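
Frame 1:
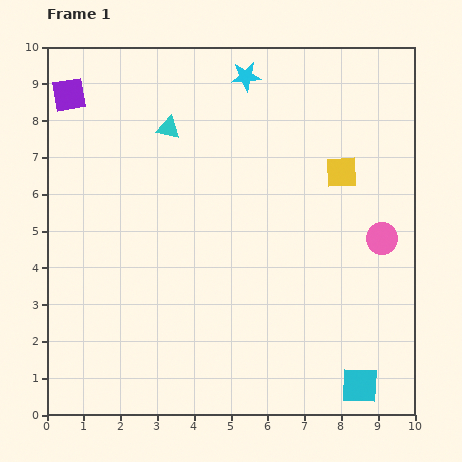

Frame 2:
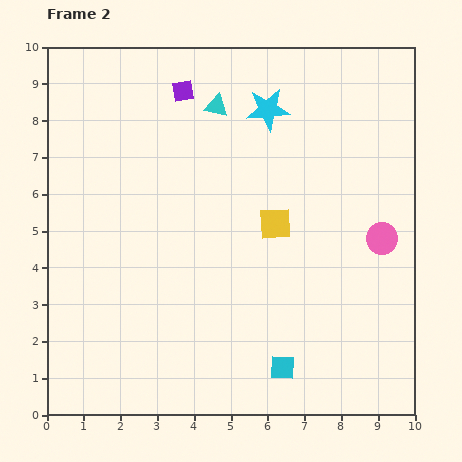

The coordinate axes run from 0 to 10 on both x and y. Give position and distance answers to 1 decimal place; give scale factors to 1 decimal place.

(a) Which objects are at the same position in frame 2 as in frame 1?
the pink circle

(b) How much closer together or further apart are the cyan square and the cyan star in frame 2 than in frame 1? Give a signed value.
-2.0

Distance in frame 1: 9.0. Distance in frame 2: 7.0.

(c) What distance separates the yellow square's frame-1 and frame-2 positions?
2.3

The yellow square moved from (8.0, 6.6) to (6.2, 5.2), a distance of √(1.8² + 1.4²) ≈ 2.3.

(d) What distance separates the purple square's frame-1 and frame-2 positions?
3.1

The purple square moved from (0.6, 8.7) to (3.7, 8.8), a distance of √(3.1² + 0.1²) ≈ 3.1.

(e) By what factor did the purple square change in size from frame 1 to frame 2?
0.6×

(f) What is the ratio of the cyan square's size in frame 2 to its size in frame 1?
0.7×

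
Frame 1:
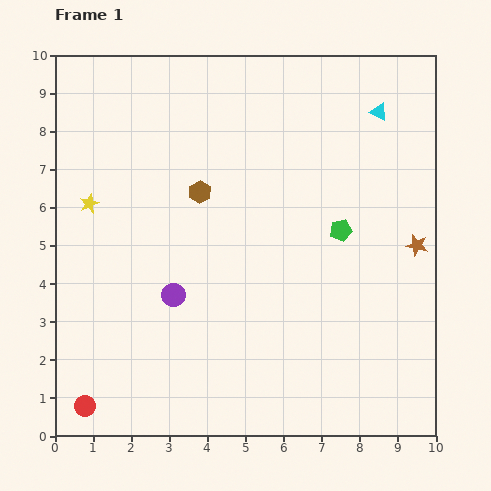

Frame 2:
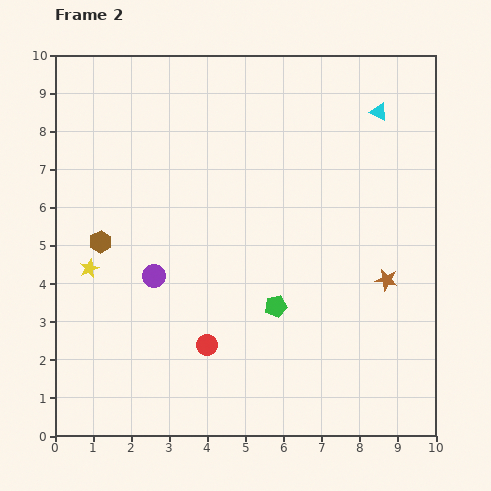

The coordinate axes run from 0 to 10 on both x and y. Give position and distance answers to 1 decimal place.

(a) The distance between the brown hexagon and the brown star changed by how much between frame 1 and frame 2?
+1.7

Distance in frame 1: 5.9. Distance in frame 2: 7.6.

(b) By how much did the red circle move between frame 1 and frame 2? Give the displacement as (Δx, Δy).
(3.2, 1.6)

The red circle was at (0.8, 0.8) in frame 1 and (4.0, 2.4) in frame 2.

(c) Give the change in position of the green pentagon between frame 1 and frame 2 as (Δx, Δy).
(-1.7, -2.0)

The green pentagon was at (7.5, 5.4) in frame 1 and (5.8, 3.4) in frame 2.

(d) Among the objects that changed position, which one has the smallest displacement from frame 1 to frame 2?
the purple circle

(moved 0.7)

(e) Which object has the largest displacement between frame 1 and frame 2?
the red circle

(moved 3.6; next 2.9)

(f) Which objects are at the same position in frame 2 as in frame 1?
the cyan triangle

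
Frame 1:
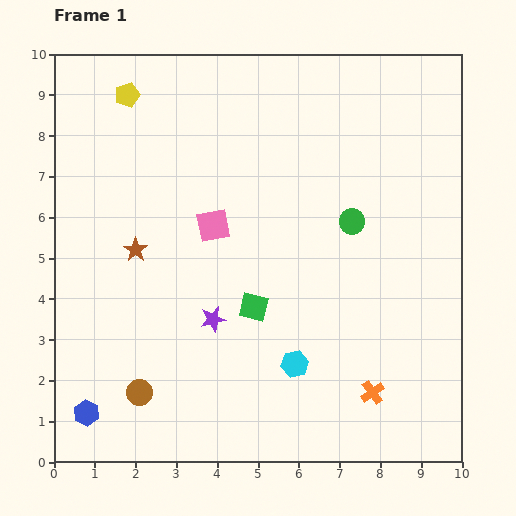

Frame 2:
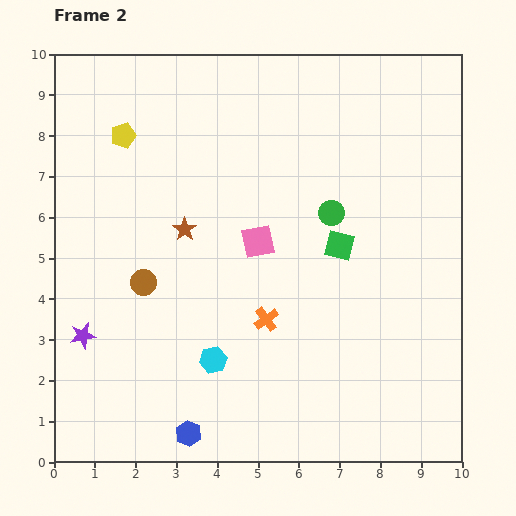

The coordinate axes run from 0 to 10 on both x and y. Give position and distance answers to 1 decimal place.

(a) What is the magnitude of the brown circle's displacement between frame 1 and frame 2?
2.7

The brown circle moved from (2.1, 1.7) to (2.2, 4.4), a distance of √(0.1² + 2.7²) ≈ 2.7.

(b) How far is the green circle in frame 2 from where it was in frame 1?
0.5

The green circle moved from (7.3, 5.9) to (6.8, 6.1), a distance of √(0.5² + 0.2²) ≈ 0.5.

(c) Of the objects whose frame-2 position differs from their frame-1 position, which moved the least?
the green circle

(moved 0.5)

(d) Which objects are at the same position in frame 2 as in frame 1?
none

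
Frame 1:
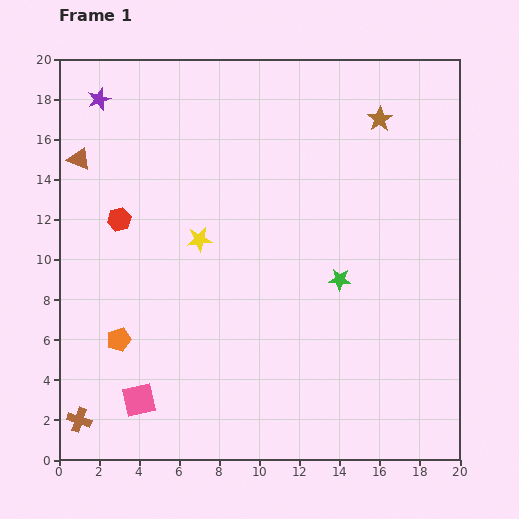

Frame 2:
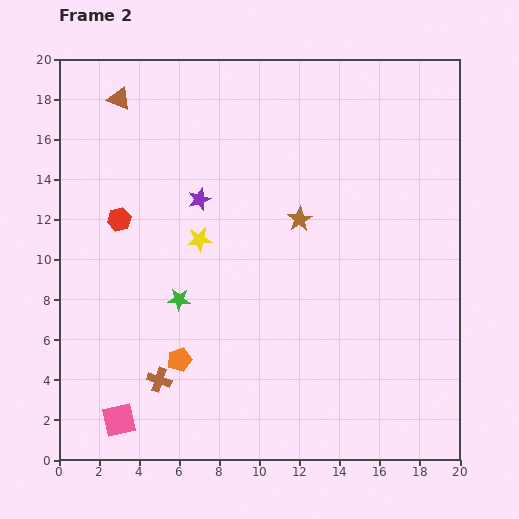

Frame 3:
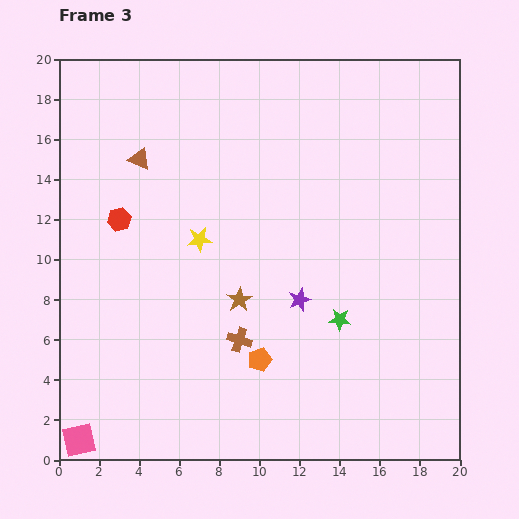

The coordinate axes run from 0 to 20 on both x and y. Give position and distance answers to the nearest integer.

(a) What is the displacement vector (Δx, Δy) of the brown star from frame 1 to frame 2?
(-4, -5)

The brown star was at (16, 17) in frame 1 and (12, 12) in frame 2.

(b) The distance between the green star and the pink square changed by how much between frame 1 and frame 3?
+2

Distance in frame 1: 12. Distance in frame 3: 14.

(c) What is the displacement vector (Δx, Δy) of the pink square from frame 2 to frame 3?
(-2, -1)

The pink square was at (3, 2) in frame 2 and (1, 1) in frame 3.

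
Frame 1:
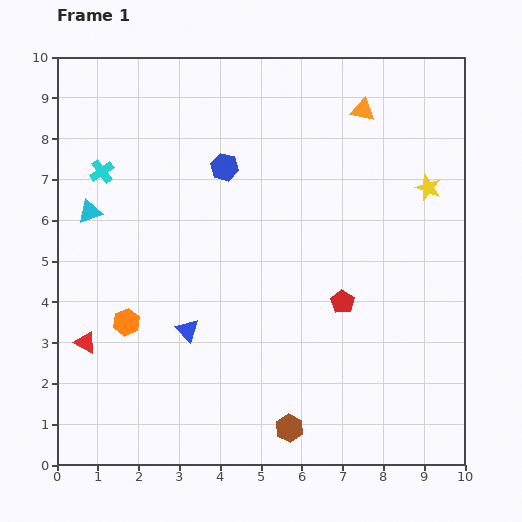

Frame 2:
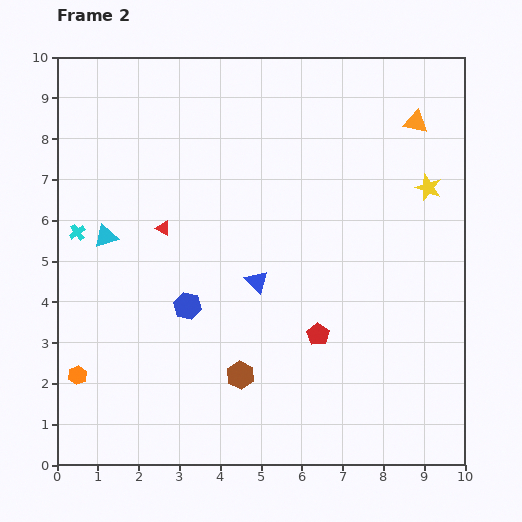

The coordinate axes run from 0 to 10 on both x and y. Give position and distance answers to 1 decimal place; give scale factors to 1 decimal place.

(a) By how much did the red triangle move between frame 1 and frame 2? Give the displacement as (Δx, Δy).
(1.9, 2.8)

The red triangle was at (0.7, 3.0) in frame 1 and (2.6, 5.8) in frame 2.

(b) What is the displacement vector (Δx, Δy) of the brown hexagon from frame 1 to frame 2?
(-1.2, 1.3)

The brown hexagon was at (5.7, 0.9) in frame 1 and (4.5, 2.2) in frame 2.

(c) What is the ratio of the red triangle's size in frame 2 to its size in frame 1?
0.7×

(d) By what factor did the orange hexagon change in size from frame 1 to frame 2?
0.7×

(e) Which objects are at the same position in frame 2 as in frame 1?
the yellow star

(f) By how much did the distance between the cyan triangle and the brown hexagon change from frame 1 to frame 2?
-2.5

Distance in frame 1: 7.2. Distance in frame 2: 4.7.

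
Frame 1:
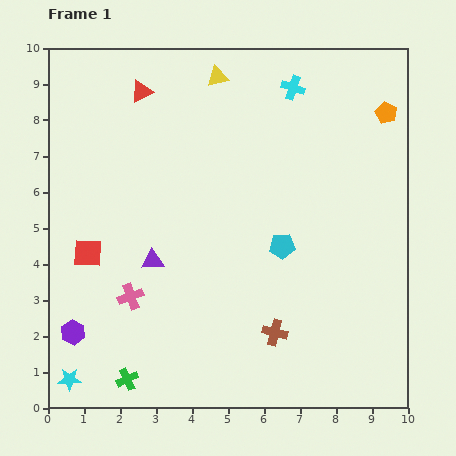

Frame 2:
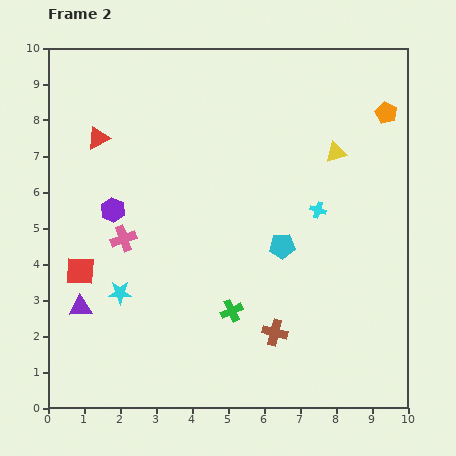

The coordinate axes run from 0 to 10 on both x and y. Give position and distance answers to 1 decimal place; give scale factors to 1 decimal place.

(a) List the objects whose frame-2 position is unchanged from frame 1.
the brown cross, the cyan pentagon, the orange pentagon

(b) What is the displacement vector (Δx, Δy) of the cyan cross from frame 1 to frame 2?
(0.7, -3.4)

The cyan cross was at (6.8, 8.9) in frame 1 and (7.5, 5.5) in frame 2.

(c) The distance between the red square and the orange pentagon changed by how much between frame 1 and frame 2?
+0.4

Distance in frame 1: 9.2. Distance in frame 2: 9.6.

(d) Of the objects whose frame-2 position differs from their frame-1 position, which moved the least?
the red square

(moved 0.5)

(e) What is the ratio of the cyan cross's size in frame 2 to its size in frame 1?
0.7×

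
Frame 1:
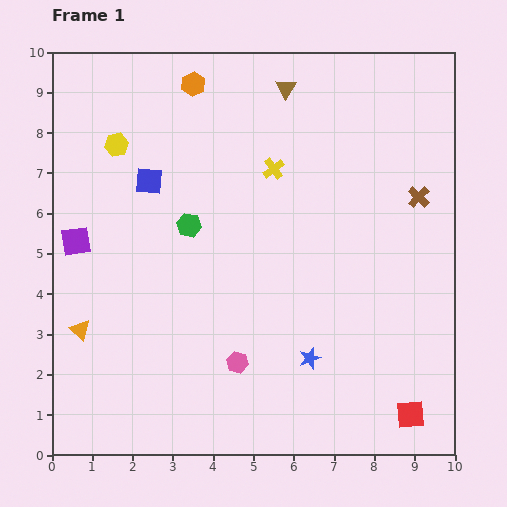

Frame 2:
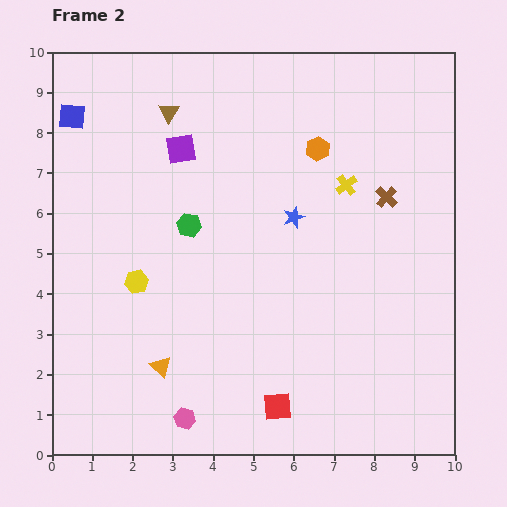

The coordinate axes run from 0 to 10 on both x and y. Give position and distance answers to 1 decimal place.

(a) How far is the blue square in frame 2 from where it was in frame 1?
2.5

The blue square moved from (2.4, 6.8) to (0.5, 8.4), a distance of √(1.9² + 1.6²) ≈ 2.5.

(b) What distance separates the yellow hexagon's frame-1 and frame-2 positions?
3.4

The yellow hexagon moved from (1.6, 7.7) to (2.1, 4.3), a distance of √(0.5² + 3.4²) ≈ 3.4.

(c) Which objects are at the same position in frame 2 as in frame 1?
the green hexagon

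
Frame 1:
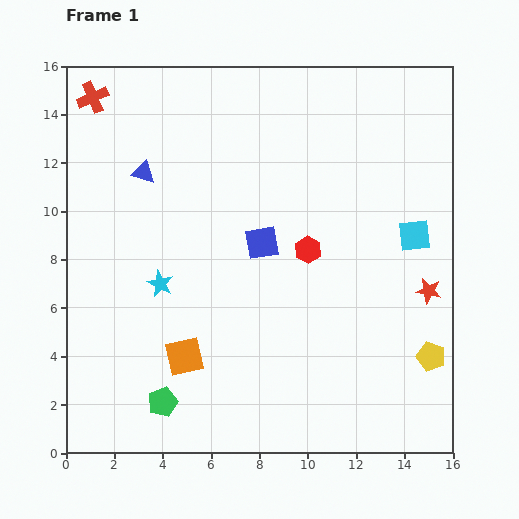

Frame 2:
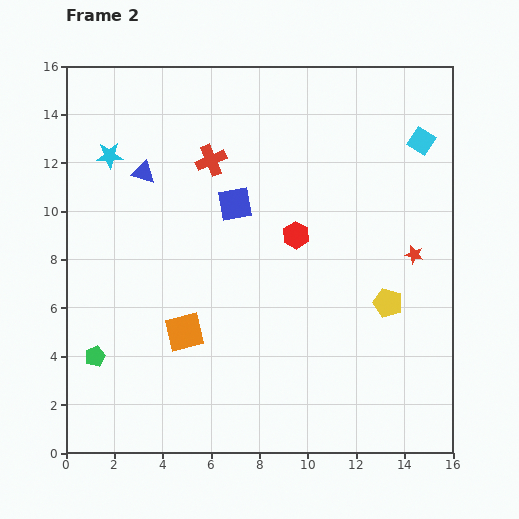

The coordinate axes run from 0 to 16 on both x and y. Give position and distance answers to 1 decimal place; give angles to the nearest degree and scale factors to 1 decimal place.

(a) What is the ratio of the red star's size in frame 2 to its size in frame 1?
0.7×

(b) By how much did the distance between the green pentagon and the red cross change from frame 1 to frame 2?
-3.5

Distance in frame 1: 12.9. Distance in frame 2: 9.4.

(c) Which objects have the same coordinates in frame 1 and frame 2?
the blue triangle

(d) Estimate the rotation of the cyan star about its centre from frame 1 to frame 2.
29° counter-clockwise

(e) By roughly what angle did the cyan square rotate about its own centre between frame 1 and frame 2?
39° clockwise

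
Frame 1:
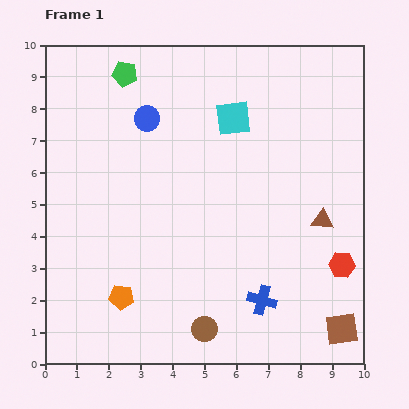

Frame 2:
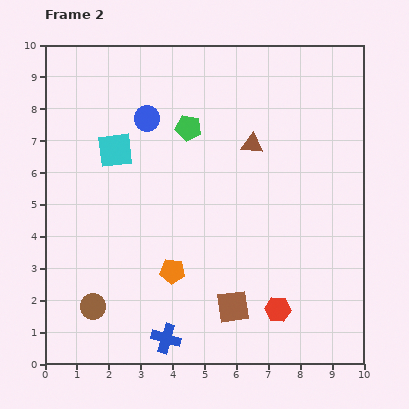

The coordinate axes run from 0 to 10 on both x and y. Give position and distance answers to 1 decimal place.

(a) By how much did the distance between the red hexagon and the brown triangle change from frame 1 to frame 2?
+3.8

Distance in frame 1: 1.5. Distance in frame 2: 5.3.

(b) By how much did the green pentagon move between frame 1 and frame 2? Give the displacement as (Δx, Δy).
(2.0, -1.7)

The green pentagon was at (2.5, 9.1) in frame 1 and (4.5, 7.4) in frame 2.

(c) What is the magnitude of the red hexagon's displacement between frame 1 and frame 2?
2.4

The red hexagon moved from (9.3, 3.1) to (7.3, 1.7), a distance of √(2.0² + 1.4²) ≈ 2.4.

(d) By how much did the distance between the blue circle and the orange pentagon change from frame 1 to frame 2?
-0.8

Distance in frame 1: 5.7. Distance in frame 2: 4.9.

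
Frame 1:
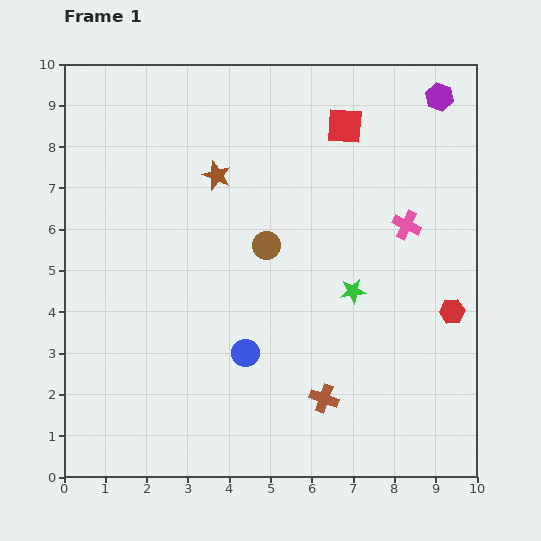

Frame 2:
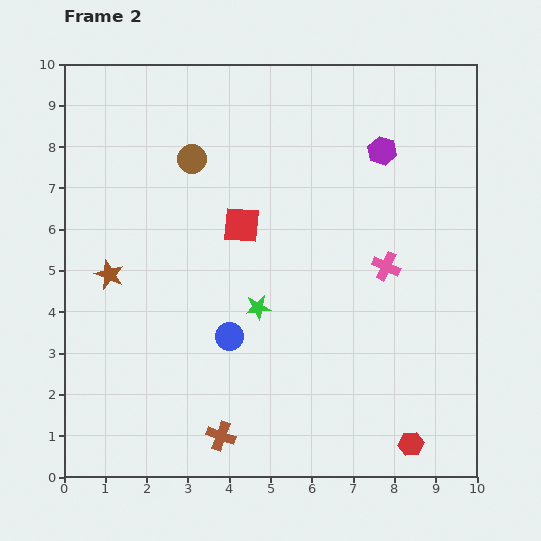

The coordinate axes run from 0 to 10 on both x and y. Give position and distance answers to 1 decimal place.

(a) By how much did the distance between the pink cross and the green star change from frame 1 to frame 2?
+1.2

Distance in frame 1: 2.1. Distance in frame 2: 3.3.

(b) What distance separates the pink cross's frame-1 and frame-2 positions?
1.1

The pink cross moved from (8.3, 6.1) to (7.8, 5.1), a distance of √(0.5² + 1.0²) ≈ 1.1.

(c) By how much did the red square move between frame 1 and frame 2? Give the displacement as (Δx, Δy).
(-2.5, -2.4)

The red square was at (6.8, 8.5) in frame 1 and (4.3, 6.1) in frame 2.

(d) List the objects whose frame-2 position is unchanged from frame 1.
none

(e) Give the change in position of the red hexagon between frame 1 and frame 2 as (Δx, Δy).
(-1.0, -3.2)

The red hexagon was at (9.4, 4.0) in frame 1 and (8.4, 0.8) in frame 2.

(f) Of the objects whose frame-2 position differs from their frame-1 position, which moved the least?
the blue circle

(moved 0.6)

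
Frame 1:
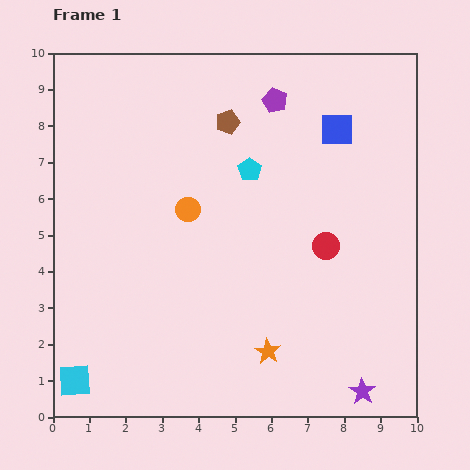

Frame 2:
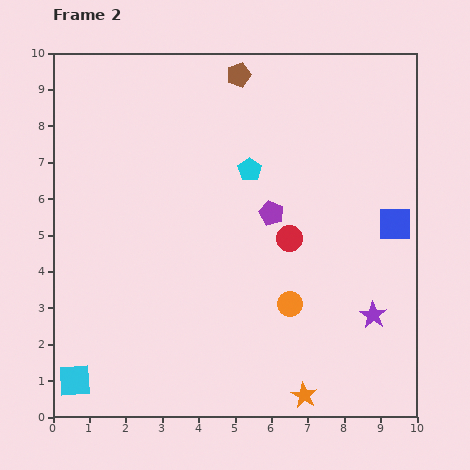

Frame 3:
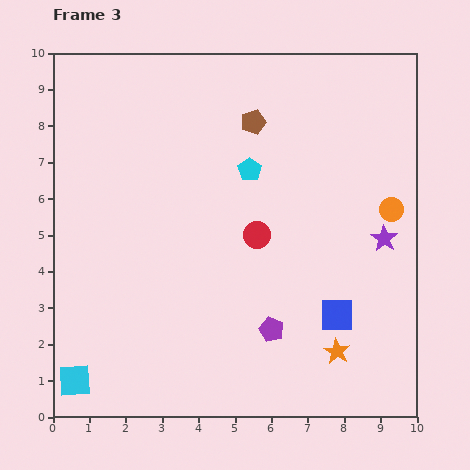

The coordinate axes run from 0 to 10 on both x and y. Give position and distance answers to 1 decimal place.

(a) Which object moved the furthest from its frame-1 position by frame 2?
the orange circle

(moved 3.8; next 3.1)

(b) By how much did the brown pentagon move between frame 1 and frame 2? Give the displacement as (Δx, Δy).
(0.3, 1.3)

The brown pentagon was at (4.8, 8.1) in frame 1 and (5.1, 9.4) in frame 2.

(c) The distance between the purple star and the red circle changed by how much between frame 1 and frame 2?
-1.0

Distance in frame 1: 4.1. Distance in frame 2: 3.1.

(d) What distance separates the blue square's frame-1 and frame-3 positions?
5.1

The blue square moved from (7.8, 7.9) to (7.8, 2.8), a distance of √(0.0² + 5.1²) ≈ 5.1.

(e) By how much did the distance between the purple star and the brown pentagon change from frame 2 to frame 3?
-2.8

Distance in frame 2: 7.6. Distance in frame 3: 4.8.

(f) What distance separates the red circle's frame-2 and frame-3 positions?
0.9

The red circle moved from (6.5, 4.9) to (5.6, 5.0), a distance of √(0.9² + 0.1²) ≈ 0.9.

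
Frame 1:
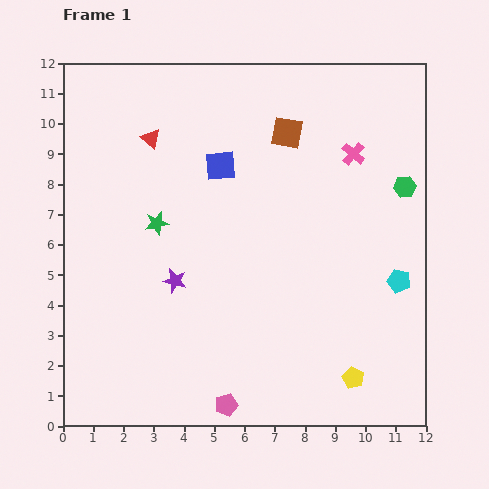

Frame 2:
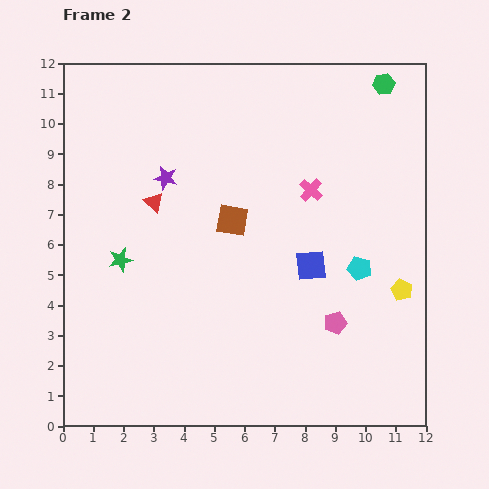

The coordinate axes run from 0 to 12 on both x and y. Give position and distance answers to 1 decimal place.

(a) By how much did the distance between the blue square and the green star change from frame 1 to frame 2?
+3.5

Distance in frame 1: 2.8. Distance in frame 2: 6.3.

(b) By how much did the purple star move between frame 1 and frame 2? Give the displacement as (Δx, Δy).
(-0.3, 3.4)

The purple star was at (3.7, 4.8) in frame 1 and (3.4, 8.2) in frame 2.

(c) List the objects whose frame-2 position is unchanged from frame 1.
none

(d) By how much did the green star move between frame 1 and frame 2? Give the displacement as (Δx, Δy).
(-1.2, -1.2)

The green star was at (3.1, 6.7) in frame 1 and (1.9, 5.5) in frame 2.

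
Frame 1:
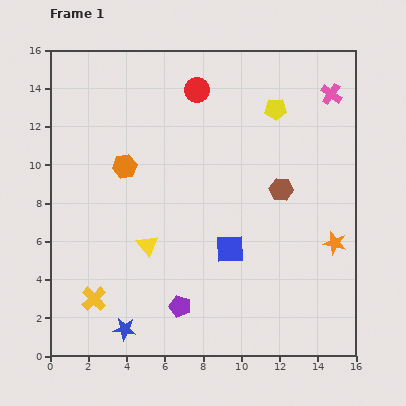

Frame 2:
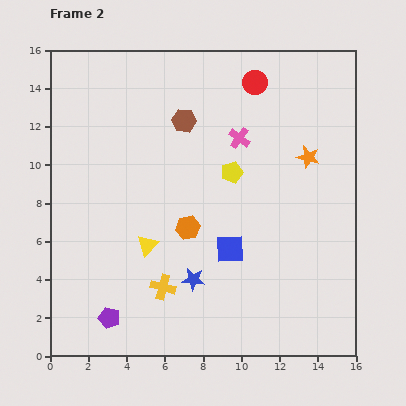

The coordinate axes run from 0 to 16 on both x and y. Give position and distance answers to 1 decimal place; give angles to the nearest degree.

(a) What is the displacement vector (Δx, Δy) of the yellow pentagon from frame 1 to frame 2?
(-2.3, -3.3)

The yellow pentagon was at (11.8, 12.9) in frame 1 and (9.5, 9.6) in frame 2.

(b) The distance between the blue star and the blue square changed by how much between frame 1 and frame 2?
-4.4

Distance in frame 1: 6.9. Distance in frame 2: 2.5.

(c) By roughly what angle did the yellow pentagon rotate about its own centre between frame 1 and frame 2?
15° counter-clockwise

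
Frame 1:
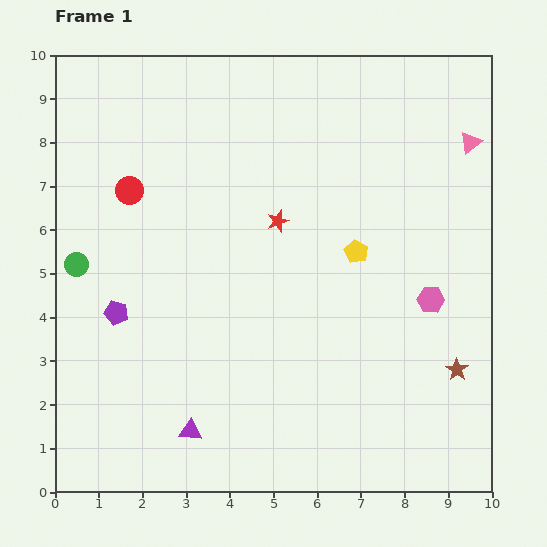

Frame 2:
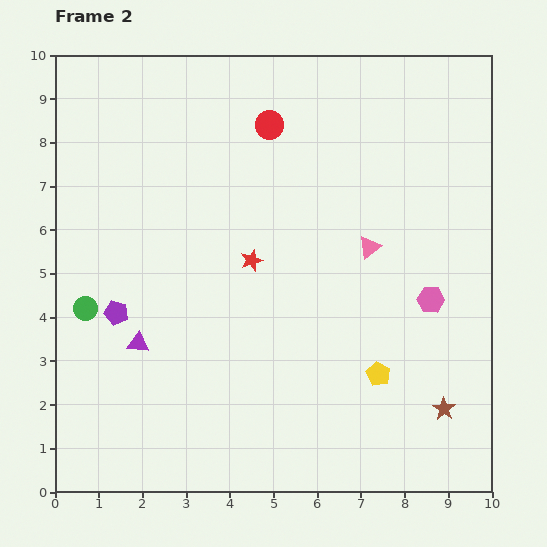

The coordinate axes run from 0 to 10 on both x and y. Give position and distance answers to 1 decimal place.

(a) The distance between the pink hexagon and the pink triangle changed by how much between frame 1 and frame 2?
-1.9

Distance in frame 1: 3.7. Distance in frame 2: 1.8.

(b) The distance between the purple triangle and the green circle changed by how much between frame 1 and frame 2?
-3.2

Distance in frame 1: 4.6. Distance in frame 2: 1.4.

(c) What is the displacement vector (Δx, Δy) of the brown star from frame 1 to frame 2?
(-0.3, -0.9)

The brown star was at (9.2, 2.8) in frame 1 and (8.9, 1.9) in frame 2.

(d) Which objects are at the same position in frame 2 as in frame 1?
the pink hexagon, the purple pentagon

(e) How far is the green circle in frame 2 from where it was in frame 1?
1.0

The green circle moved from (0.5, 5.2) to (0.7, 4.2), a distance of √(0.2² + 1.0²) ≈ 1.0.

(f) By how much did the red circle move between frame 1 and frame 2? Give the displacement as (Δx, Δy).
(3.2, 1.5)

The red circle was at (1.7, 6.9) in frame 1 and (4.9, 8.4) in frame 2.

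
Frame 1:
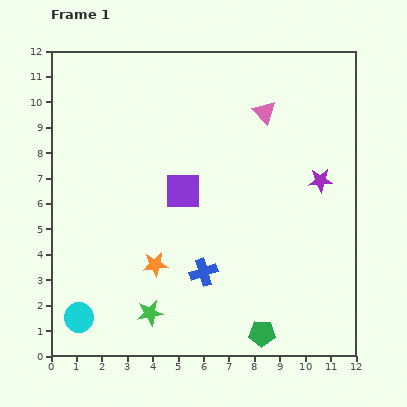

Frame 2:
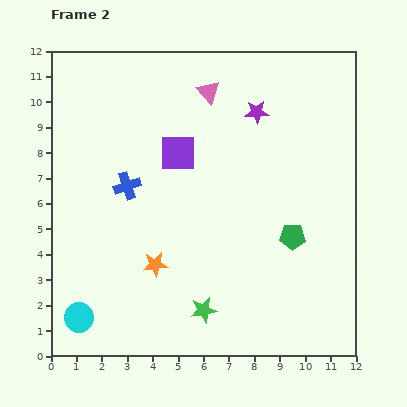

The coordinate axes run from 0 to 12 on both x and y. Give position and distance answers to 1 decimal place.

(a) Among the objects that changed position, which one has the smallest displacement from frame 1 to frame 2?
the purple square

(moved 1.5)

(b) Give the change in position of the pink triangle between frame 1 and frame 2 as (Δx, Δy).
(-2.2, 0.8)

The pink triangle was at (8.4, 9.6) in frame 1 and (6.2, 10.4) in frame 2.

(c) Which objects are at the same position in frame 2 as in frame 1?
the orange star, the cyan circle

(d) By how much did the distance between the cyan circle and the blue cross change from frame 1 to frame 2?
+0.3

Distance in frame 1: 5.2. Distance in frame 2: 5.5.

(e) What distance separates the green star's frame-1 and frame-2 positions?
2.1

The green star moved from (3.9, 1.7) to (6.0, 1.8), a distance of √(2.1² + 0.1²) ≈ 2.1.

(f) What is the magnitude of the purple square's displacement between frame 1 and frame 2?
1.5

The purple square moved from (5.2, 6.5) to (5.0, 8.0), a distance of √(0.2² + 1.5²) ≈ 1.5.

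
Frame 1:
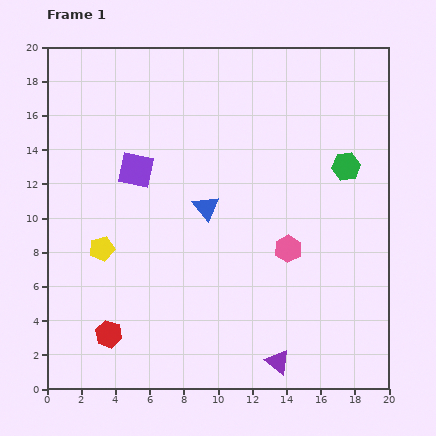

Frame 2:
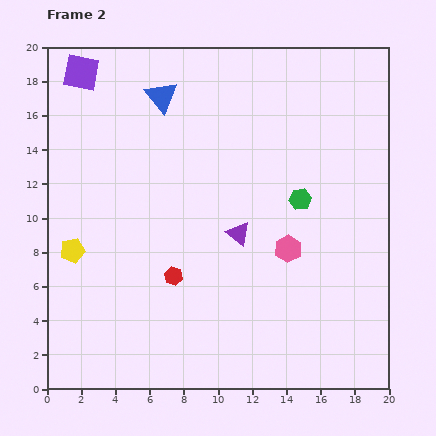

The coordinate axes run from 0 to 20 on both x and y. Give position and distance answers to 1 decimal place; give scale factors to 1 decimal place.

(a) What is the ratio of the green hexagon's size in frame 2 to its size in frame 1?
0.8×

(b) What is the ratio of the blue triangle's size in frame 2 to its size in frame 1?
1.3×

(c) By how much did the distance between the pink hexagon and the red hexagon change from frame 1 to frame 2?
-4.7

Distance in frame 1: 11.6. Distance in frame 2: 6.9.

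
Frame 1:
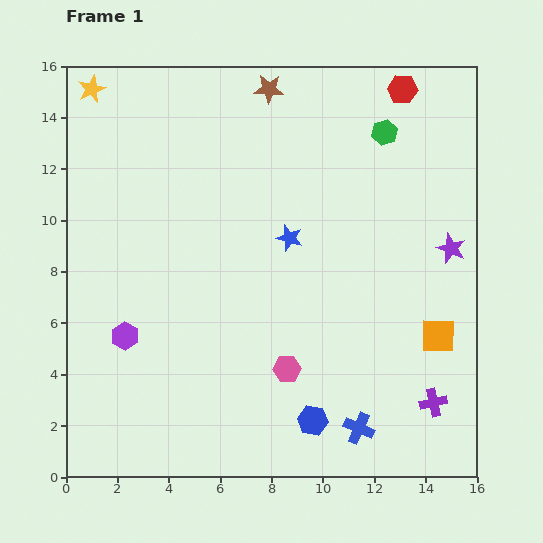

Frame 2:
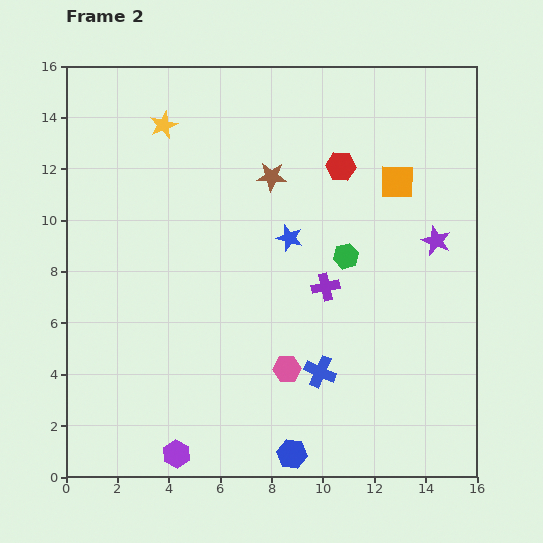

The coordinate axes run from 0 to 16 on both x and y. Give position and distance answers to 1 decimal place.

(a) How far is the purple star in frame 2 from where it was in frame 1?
0.7

The purple star moved from (15.0, 8.9) to (14.4, 9.2), a distance of √(0.6² + 0.3²) ≈ 0.7.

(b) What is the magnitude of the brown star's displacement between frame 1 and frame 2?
3.4

The brown star moved from (7.9, 15.1) to (8.0, 11.7), a distance of √(0.1² + 3.4²) ≈ 3.4.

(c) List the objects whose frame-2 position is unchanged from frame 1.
the blue star, the pink hexagon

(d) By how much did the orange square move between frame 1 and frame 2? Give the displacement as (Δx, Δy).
(-1.6, 6.0)

The orange square was at (14.5, 5.5) in frame 1 and (12.9, 11.5) in frame 2.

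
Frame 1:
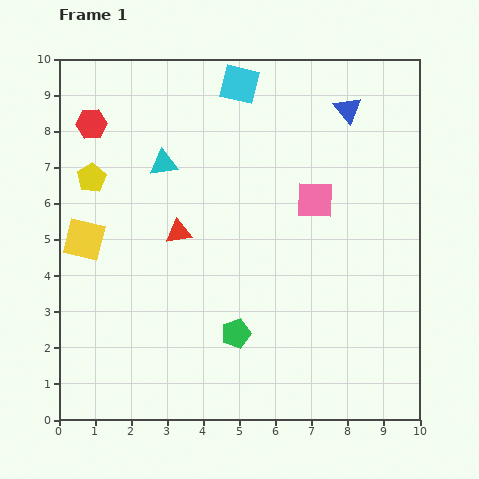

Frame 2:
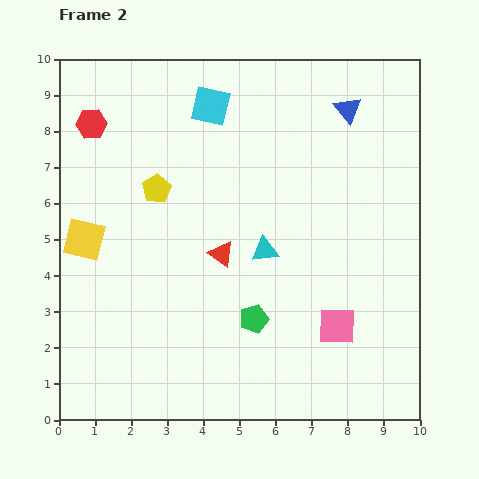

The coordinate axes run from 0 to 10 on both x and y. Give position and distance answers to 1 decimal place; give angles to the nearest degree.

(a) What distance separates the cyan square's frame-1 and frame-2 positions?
1.0

The cyan square moved from (5.0, 9.3) to (4.2, 8.7), a distance of √(0.8² + 0.6²) ≈ 1.0.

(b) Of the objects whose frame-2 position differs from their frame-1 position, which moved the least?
the green pentagon

(moved 0.6)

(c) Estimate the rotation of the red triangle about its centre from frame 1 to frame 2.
44° clockwise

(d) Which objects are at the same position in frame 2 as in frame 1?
the blue triangle, the yellow square, the red hexagon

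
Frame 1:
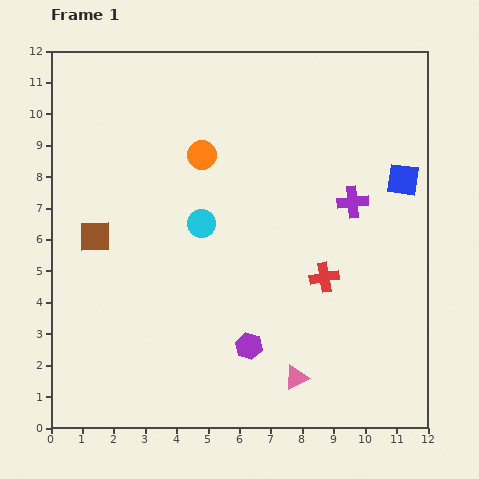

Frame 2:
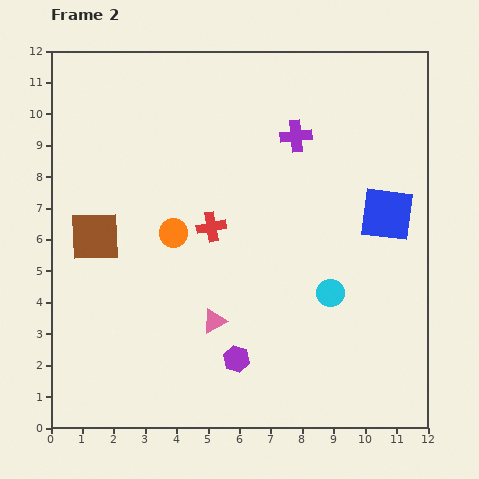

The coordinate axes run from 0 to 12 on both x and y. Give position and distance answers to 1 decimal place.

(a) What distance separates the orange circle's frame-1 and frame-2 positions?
2.7

The orange circle moved from (4.8, 8.7) to (3.9, 6.2), a distance of √(0.9² + 2.5²) ≈ 2.7.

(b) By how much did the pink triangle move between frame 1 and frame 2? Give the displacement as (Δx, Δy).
(-2.6, 1.8)

The pink triangle was at (7.8, 1.6) in frame 1 and (5.2, 3.4) in frame 2.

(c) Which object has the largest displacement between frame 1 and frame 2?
the cyan circle

(moved 4.7; next 3.9)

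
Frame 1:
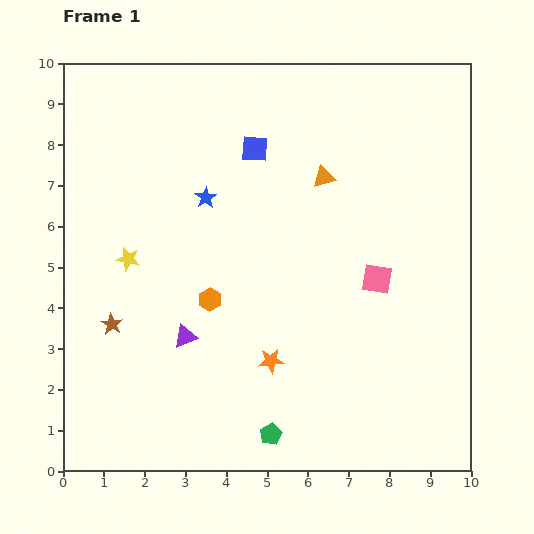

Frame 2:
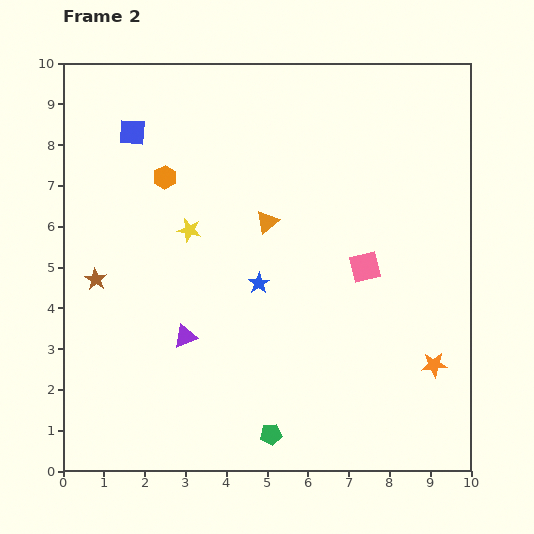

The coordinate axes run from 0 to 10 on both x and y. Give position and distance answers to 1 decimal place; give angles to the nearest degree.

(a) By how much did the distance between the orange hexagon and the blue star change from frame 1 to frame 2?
+1.0

Distance in frame 1: 2.5. Distance in frame 2: 3.5.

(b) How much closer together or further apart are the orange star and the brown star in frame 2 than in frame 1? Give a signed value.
+4.6

Distance in frame 1: 4.0. Distance in frame 2: 8.6.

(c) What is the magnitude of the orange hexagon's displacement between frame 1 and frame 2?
3.2

The orange hexagon moved from (3.6, 4.2) to (2.5, 7.2), a distance of √(1.1² + 3.0²) ≈ 3.2.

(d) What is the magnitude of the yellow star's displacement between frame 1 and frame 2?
1.7

The yellow star moved from (1.6, 5.2) to (3.1, 5.9), a distance of √(1.5² + 0.7²) ≈ 1.7.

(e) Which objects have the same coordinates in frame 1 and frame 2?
the green pentagon, the purple triangle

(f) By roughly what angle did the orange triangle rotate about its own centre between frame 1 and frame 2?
25° counter-clockwise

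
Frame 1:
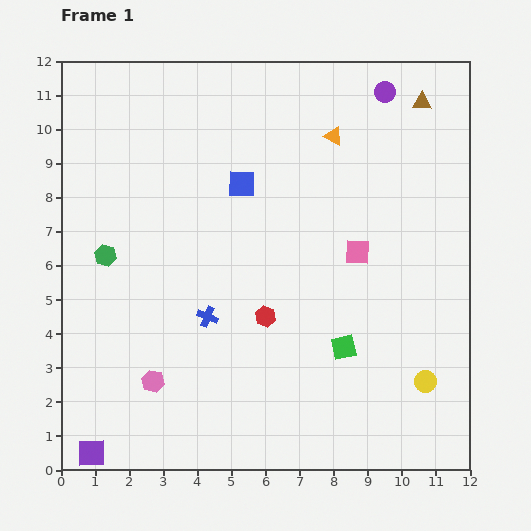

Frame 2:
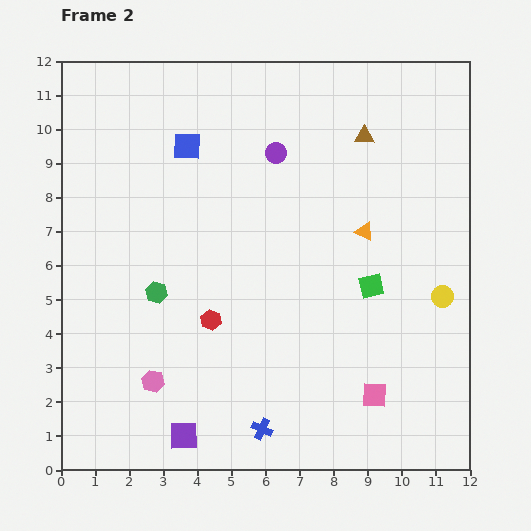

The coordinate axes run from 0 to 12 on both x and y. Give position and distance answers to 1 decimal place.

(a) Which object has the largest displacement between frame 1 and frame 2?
the pink square

(moved 4.2; next 3.7)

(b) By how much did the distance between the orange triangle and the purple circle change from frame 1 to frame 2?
+1.5

Distance in frame 1: 2.0. Distance in frame 2: 3.5.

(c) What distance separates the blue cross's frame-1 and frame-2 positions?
3.7

The blue cross moved from (4.3, 4.5) to (5.9, 1.2), a distance of √(1.6² + 3.3²) ≈ 3.7.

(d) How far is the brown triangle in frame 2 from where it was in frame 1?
2.0

The brown triangle moved from (10.6, 10.8) to (8.9, 9.8), a distance of √(1.7² + 1.0²) ≈ 2.0.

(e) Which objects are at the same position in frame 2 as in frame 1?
the pink hexagon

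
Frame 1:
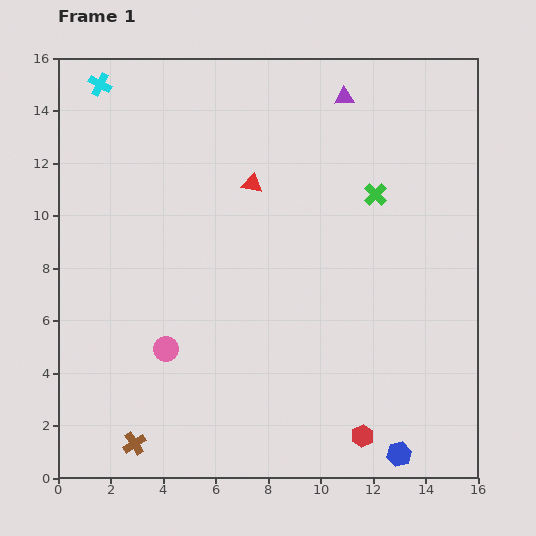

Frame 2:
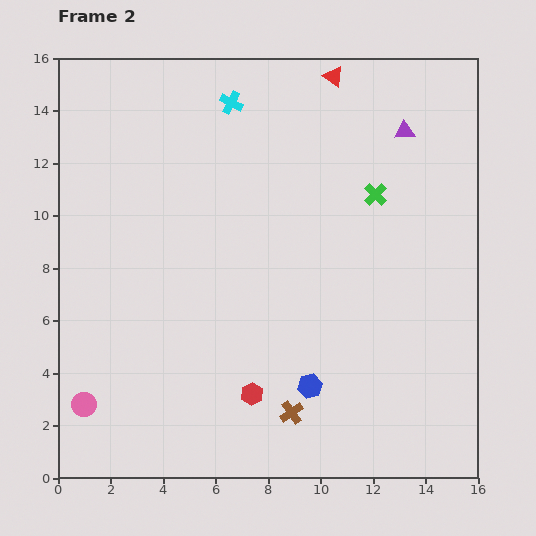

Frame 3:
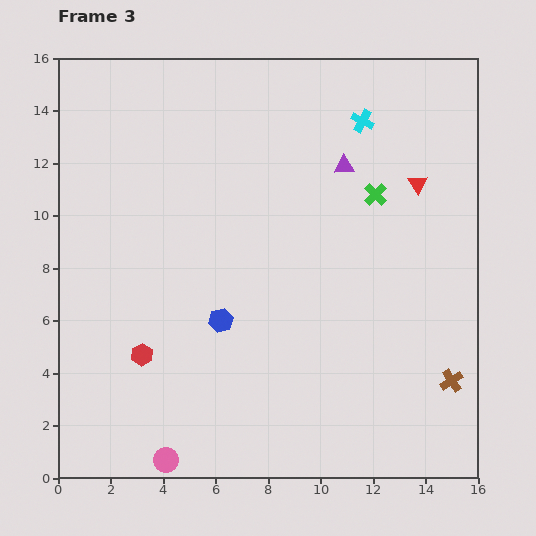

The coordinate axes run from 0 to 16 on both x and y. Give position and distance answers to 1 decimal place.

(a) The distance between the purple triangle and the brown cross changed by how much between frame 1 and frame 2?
-3.9

Distance in frame 1: 15.4. Distance in frame 2: 11.5.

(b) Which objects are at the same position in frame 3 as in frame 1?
the green cross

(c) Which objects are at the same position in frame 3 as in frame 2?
the green cross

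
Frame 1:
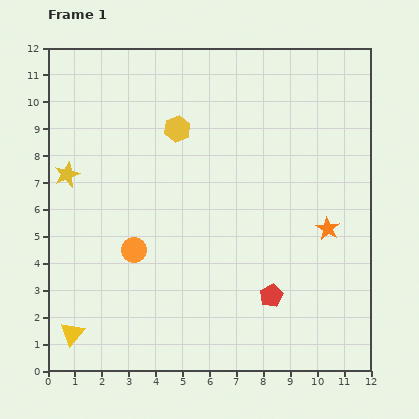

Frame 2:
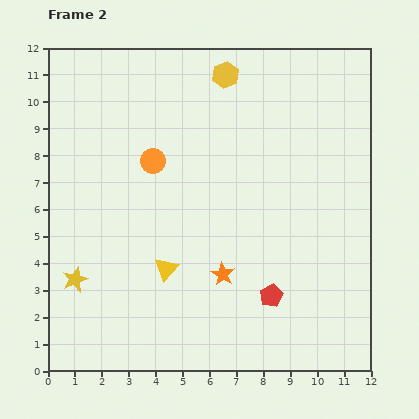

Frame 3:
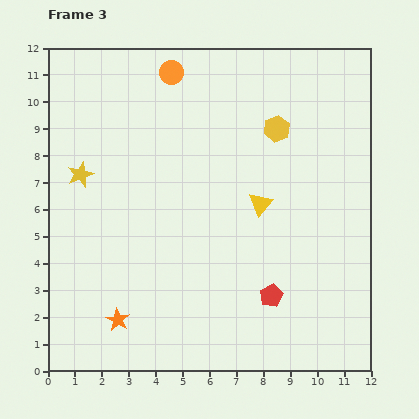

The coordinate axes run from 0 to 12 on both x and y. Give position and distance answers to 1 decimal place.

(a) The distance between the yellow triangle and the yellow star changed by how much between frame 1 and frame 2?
-2.5

Distance in frame 1: 5.9. Distance in frame 2: 3.4.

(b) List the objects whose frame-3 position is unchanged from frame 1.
the red pentagon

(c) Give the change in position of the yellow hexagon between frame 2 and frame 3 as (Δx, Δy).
(1.9, -2.0)

The yellow hexagon was at (6.6, 11.0) in frame 2 and (8.5, 9.0) in frame 3.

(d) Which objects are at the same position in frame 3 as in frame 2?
the red pentagon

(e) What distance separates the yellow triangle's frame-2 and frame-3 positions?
4.2

The yellow triangle moved from (4.4, 3.8) to (7.9, 6.2), a distance of √(3.5² + 2.4²) ≈ 4.2.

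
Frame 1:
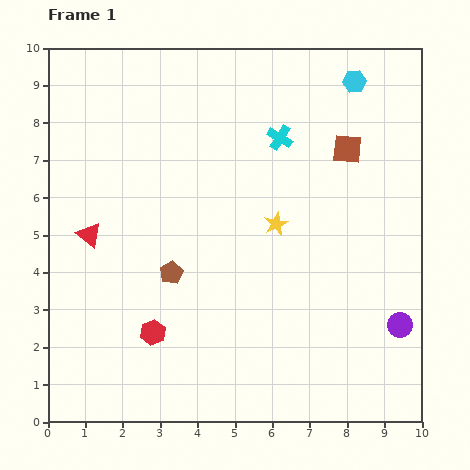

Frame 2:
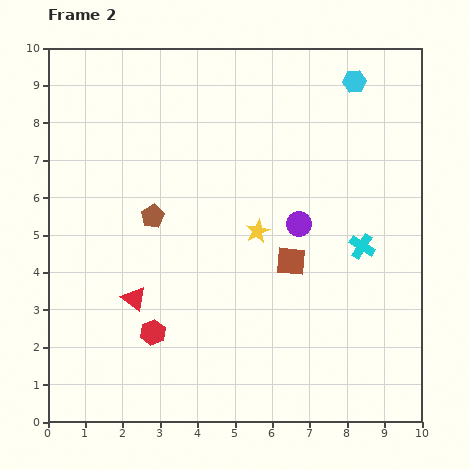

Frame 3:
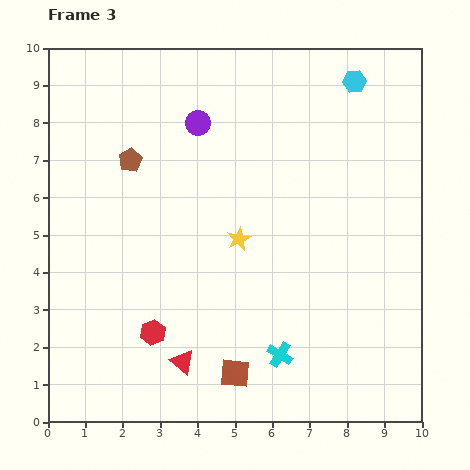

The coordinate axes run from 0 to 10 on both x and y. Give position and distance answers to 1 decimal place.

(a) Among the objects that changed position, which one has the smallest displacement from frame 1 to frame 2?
the yellow star

(moved 0.5)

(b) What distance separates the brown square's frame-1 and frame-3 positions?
6.7

The brown square moved from (8.0, 7.3) to (5.0, 1.3), a distance of √(3.0² + 6.0²) ≈ 6.7.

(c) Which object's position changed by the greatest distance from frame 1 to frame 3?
the purple circle

(moved 7.6; next 6.7)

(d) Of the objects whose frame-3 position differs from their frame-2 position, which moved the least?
the yellow star

(moved 0.5)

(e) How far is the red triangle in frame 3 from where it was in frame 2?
2.1

The red triangle moved from (2.3, 3.3) to (3.6, 1.6), a distance of √(1.3² + 1.7²) ≈ 2.1.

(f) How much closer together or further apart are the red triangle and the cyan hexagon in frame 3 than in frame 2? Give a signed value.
+0.5

Distance in frame 2: 8.3. Distance in frame 3: 8.8.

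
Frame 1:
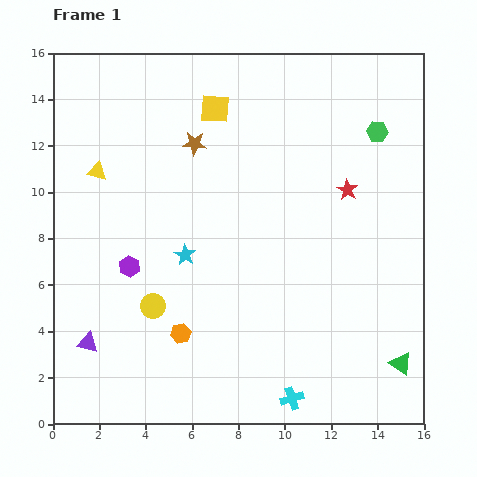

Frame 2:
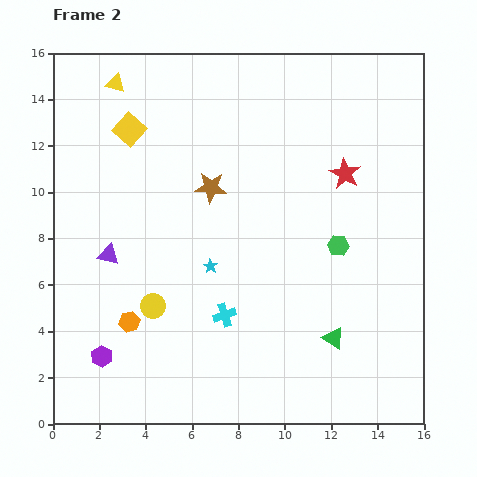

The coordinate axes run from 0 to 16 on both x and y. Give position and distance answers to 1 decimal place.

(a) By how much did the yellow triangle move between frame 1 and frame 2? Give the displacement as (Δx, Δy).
(0.8, 3.8)

The yellow triangle was at (1.9, 10.9) in frame 1 and (2.7, 14.7) in frame 2.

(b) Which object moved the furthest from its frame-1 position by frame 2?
the green hexagon

(moved 5.2; next 4.6)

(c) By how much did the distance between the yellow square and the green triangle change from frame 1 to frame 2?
-1.0

Distance in frame 1: 13.6. Distance in frame 2: 12.6.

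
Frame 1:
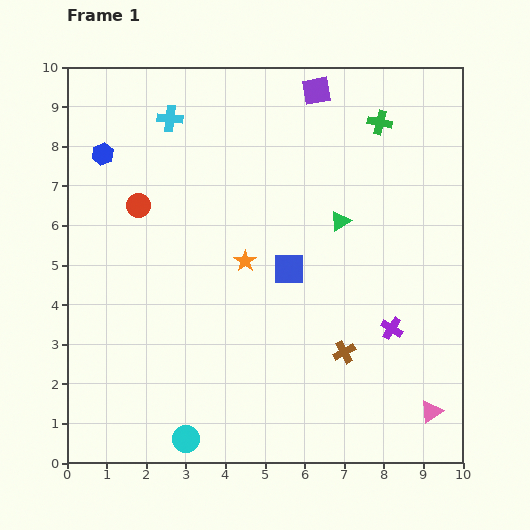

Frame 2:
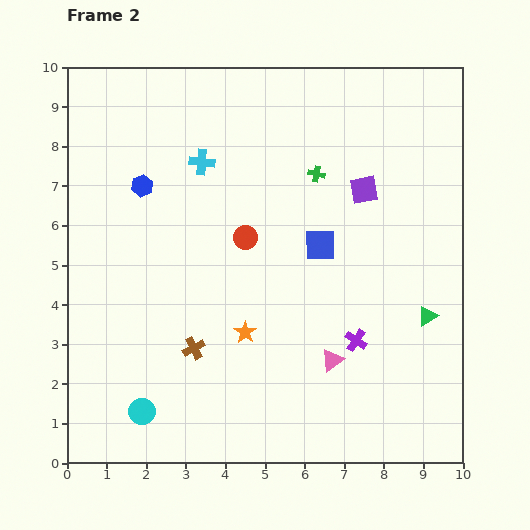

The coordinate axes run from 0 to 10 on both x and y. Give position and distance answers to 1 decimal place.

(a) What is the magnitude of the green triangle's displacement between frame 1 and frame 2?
3.3

The green triangle moved from (6.9, 6.1) to (9.1, 3.7), a distance of √(2.2² + 2.4²) ≈ 3.3.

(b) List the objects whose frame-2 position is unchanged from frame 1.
none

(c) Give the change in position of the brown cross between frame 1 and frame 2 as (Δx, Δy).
(-3.8, 0.1)

The brown cross was at (7.0, 2.8) in frame 1 and (3.2, 2.9) in frame 2.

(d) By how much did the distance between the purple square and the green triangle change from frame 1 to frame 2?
+0.2

Distance in frame 1: 3.4. Distance in frame 2: 3.6.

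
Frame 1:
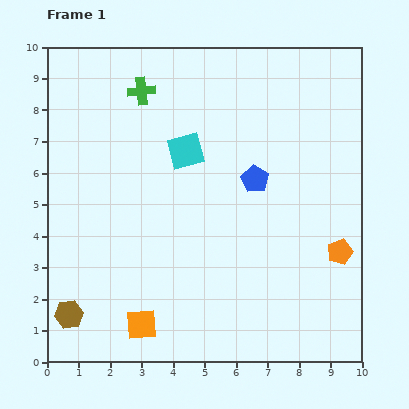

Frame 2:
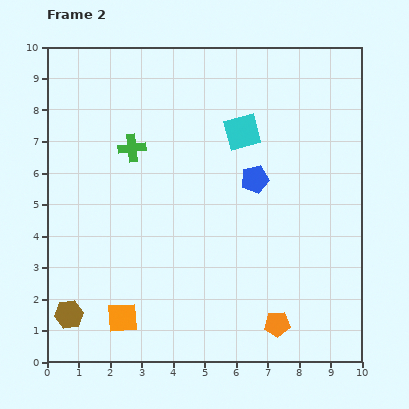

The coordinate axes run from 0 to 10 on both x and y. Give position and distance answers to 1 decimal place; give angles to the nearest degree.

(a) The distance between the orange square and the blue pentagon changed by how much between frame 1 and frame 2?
+0.3

Distance in frame 1: 5.8. Distance in frame 2: 6.1.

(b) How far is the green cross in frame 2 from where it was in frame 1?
1.8

The green cross moved from (3.0, 8.6) to (2.7, 6.8), a distance of √(0.3² + 1.8²) ≈ 1.8.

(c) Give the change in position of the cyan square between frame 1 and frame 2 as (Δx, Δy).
(1.8, 0.6)

The cyan square was at (4.4, 6.7) in frame 1 and (6.2, 7.3) in frame 2.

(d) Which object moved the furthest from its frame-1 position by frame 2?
the orange pentagon

(moved 3.0; next 1.9)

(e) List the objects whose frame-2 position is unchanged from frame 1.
the blue pentagon, the brown hexagon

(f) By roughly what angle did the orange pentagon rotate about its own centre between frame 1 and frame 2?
17° clockwise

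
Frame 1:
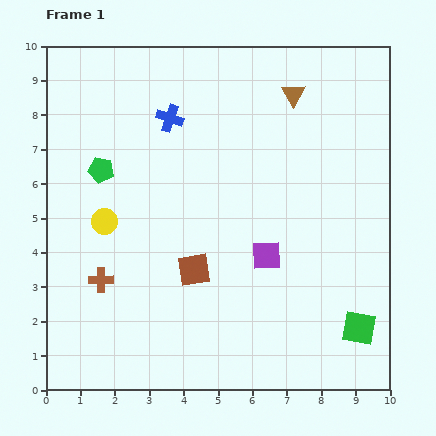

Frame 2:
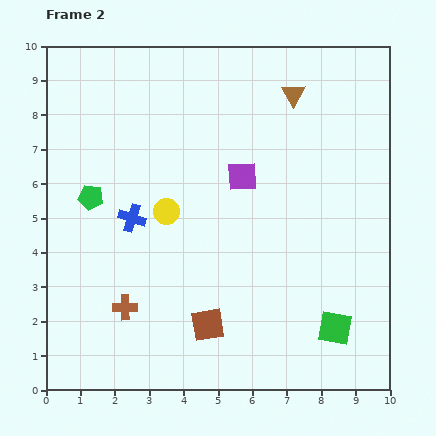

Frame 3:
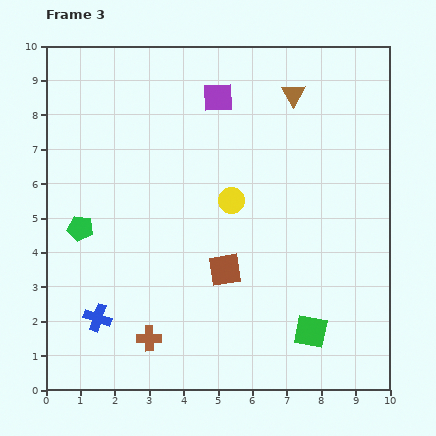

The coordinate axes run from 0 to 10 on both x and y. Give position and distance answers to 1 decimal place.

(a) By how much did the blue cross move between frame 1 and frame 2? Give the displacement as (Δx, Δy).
(-1.1, -2.9)

The blue cross was at (3.6, 7.9) in frame 1 and (2.5, 5.0) in frame 2.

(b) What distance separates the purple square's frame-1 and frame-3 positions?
4.8

The purple square moved from (6.4, 3.9) to (5.0, 8.5), a distance of √(1.4² + 4.6²) ≈ 4.8.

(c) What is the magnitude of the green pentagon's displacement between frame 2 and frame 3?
0.9

The green pentagon moved from (1.3, 5.6) to (1.0, 4.7), a distance of √(0.3² + 0.9²) ≈ 0.9.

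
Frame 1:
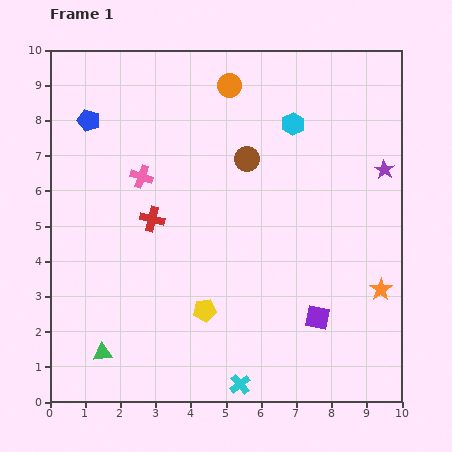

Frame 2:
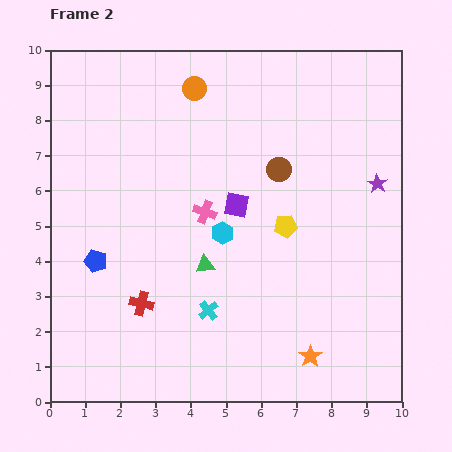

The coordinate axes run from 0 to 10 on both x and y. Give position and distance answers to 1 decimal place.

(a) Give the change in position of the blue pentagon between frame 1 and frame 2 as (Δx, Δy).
(0.2, -4.0)

The blue pentagon was at (1.1, 8.0) in frame 1 and (1.3, 4.0) in frame 2.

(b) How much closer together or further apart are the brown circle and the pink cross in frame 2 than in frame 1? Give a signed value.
-0.6

Distance in frame 1: 3.0. Distance in frame 2: 2.4.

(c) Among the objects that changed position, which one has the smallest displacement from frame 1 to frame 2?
the purple star

(moved 0.4)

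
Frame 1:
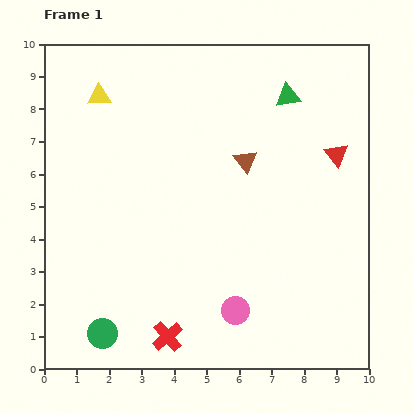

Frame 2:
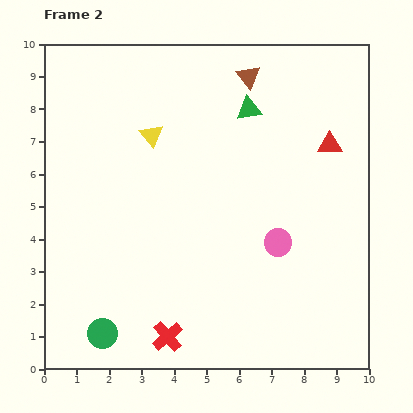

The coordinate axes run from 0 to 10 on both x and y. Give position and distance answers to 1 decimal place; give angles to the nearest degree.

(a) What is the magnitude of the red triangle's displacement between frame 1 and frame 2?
0.4

The red triangle moved from (9.0, 6.6) to (8.8, 6.9), a distance of √(0.2² + 0.3²) ≈ 0.4.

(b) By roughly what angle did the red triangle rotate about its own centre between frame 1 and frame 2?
52° counter-clockwise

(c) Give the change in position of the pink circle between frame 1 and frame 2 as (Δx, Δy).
(1.3, 2.1)

The pink circle was at (5.9, 1.8) in frame 1 and (7.2, 3.9) in frame 2.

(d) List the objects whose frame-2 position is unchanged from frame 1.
the red cross, the green circle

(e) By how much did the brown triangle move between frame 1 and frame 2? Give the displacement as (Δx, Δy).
(0.1, 2.6)

The brown triangle was at (6.2, 6.4) in frame 1 and (6.3, 9.0) in frame 2.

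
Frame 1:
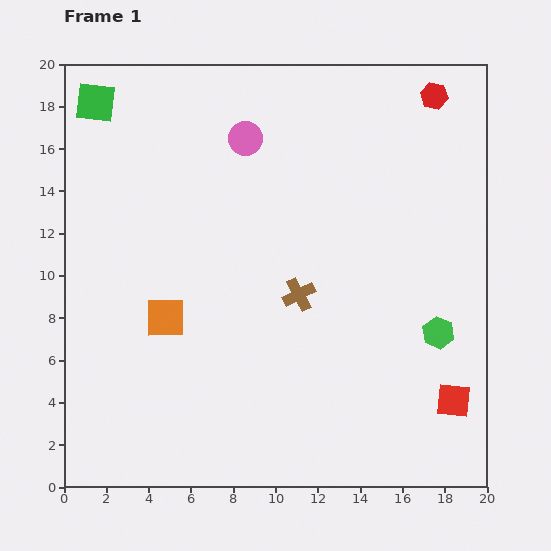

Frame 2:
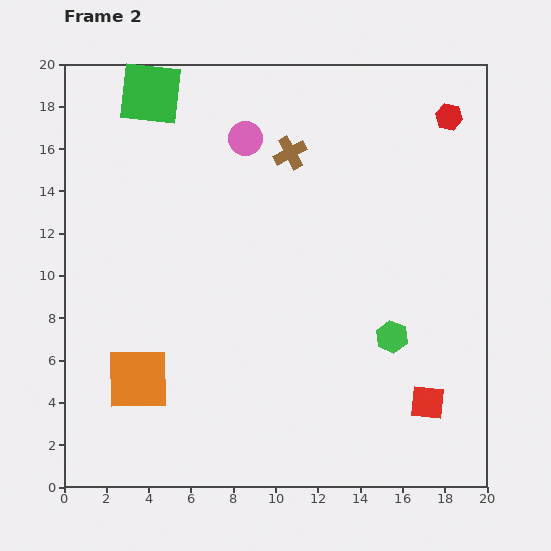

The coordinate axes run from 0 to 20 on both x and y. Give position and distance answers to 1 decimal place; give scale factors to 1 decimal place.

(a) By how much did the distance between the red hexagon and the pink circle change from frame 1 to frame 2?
+0.6

Distance in frame 1: 9.1. Distance in frame 2: 9.7.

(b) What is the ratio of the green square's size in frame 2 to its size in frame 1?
1.6×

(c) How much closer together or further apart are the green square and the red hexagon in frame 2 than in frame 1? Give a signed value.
-1.9

Distance in frame 1: 16.0. Distance in frame 2: 14.1.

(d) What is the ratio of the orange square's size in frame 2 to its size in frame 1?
1.6×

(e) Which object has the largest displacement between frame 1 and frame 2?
the brown cross

(moved 6.7; next 3.2)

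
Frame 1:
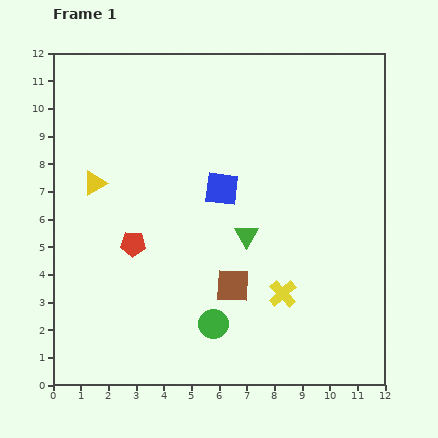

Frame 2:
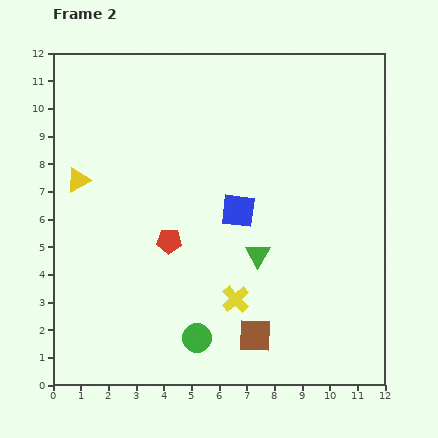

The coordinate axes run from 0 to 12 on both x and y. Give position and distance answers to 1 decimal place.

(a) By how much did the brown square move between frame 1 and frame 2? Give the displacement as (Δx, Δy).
(0.8, -1.8)

The brown square was at (6.5, 3.6) in frame 1 and (7.3, 1.8) in frame 2.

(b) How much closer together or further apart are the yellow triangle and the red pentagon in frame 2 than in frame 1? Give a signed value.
+1.4

Distance in frame 1: 2.6. Distance in frame 2: 4.0.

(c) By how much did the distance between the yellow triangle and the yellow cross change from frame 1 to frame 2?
-0.8

Distance in frame 1: 7.9. Distance in frame 2: 7.1.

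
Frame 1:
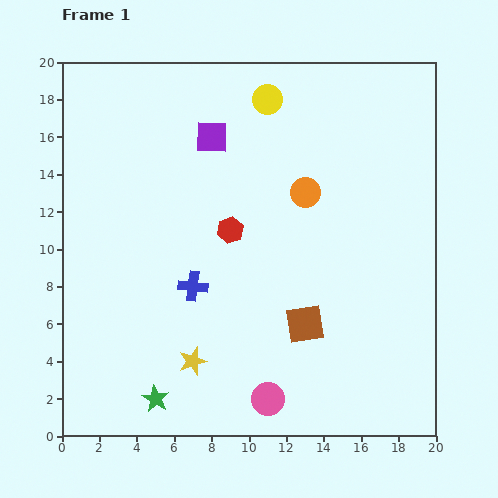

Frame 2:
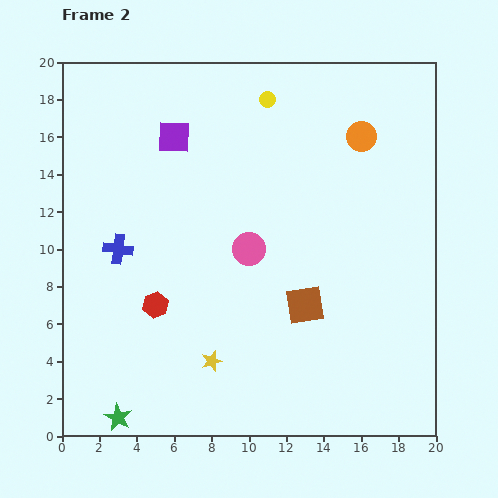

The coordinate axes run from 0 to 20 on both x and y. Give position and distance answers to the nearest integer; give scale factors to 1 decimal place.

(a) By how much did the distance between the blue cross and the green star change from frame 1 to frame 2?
+3

Distance in frame 1: 6. Distance in frame 2: 9.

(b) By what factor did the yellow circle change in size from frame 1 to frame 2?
0.6×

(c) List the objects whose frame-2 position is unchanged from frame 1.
the yellow circle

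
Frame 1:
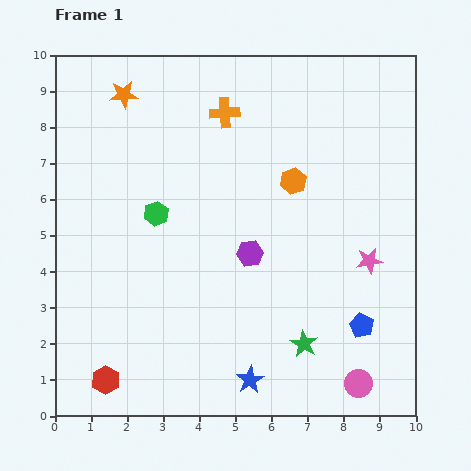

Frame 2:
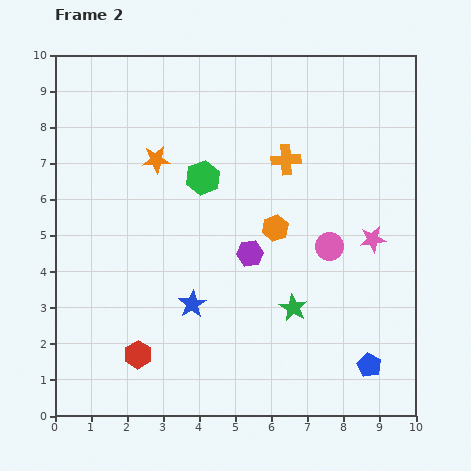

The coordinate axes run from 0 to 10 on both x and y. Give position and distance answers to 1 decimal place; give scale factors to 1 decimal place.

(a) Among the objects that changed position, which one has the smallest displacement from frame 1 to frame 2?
the pink star

(moved 0.6)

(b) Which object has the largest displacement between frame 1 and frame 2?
the pink circle

(moved 3.9; next 2.6)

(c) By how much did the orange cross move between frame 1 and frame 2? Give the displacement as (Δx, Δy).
(1.7, -1.3)

The orange cross was at (4.7, 8.4) in frame 1 and (6.4, 7.1) in frame 2.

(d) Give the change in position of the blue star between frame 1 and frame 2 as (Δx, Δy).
(-1.6, 2.1)

The blue star was at (5.4, 1.0) in frame 1 and (3.8, 3.1) in frame 2.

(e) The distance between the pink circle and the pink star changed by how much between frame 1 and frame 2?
-2.2

Distance in frame 1: 3.4. Distance in frame 2: 1.2.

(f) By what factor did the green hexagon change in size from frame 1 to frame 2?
1.4×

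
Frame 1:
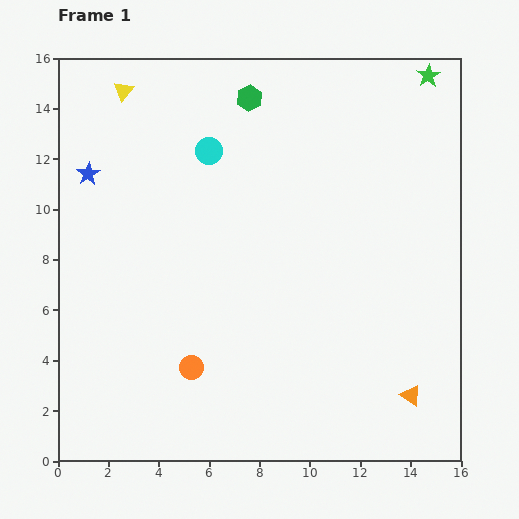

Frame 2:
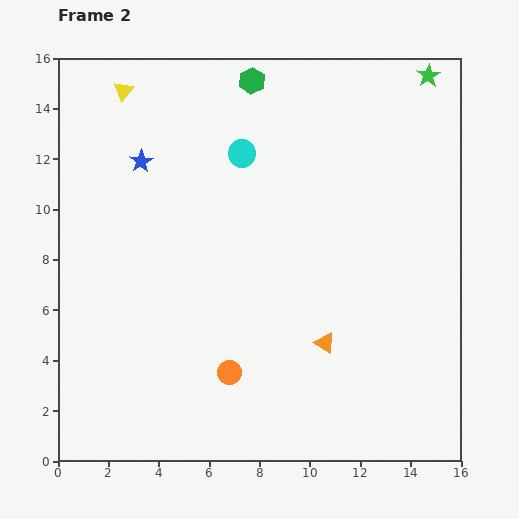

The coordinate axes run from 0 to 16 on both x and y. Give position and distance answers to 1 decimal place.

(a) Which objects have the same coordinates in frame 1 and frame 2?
the green star, the yellow triangle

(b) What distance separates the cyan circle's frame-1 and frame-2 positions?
1.3

The cyan circle moved from (6.0, 12.3) to (7.3, 12.2), a distance of √(1.3² + 0.1²) ≈ 1.3.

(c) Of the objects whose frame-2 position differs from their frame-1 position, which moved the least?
the green hexagon

(moved 0.7)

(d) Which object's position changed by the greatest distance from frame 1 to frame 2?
the orange triangle

(moved 4.0; next 2.2)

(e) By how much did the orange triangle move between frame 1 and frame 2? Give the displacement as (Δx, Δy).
(-3.4, 2.1)

The orange triangle was at (14.0, 2.6) in frame 1 and (10.6, 4.7) in frame 2.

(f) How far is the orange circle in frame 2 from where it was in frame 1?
1.5

The orange circle moved from (5.3, 3.7) to (6.8, 3.5), a distance of √(1.5² + 0.2²) ≈ 1.5.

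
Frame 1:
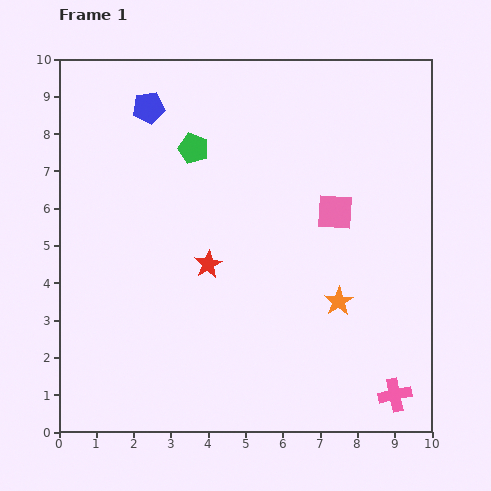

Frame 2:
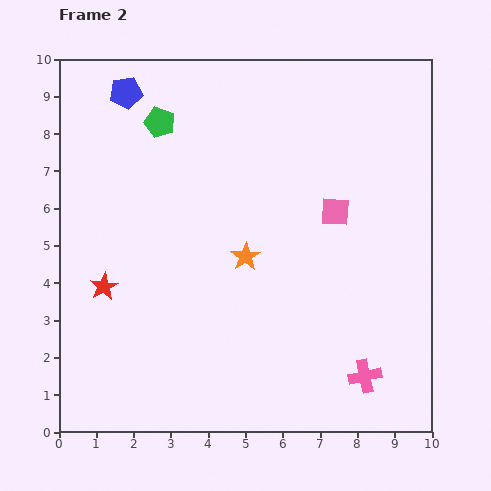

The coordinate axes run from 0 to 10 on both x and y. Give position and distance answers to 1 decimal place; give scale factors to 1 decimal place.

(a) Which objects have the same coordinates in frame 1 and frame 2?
the pink square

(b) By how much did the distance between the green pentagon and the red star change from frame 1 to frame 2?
+1.5

Distance in frame 1: 3.1. Distance in frame 2: 4.6.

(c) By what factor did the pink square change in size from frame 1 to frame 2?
0.8×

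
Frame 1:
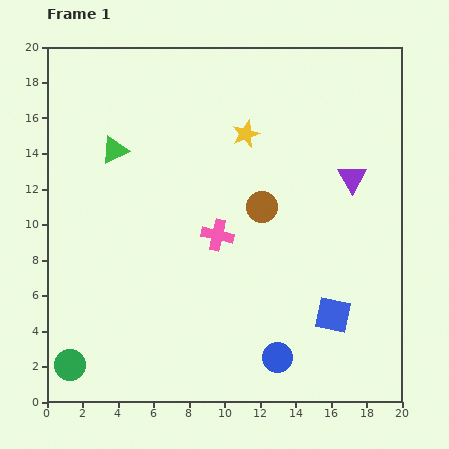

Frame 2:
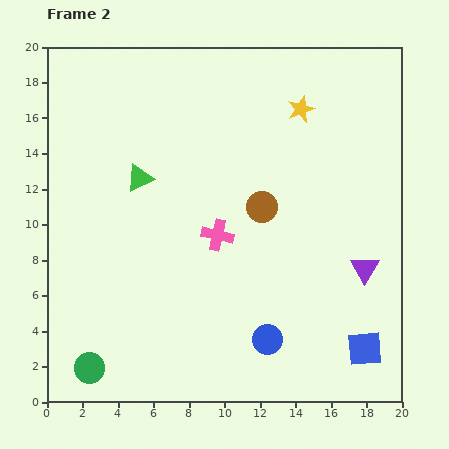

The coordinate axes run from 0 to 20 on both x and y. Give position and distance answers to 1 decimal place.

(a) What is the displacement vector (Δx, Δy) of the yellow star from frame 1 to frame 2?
(3.1, 1.4)

The yellow star was at (11.2, 15.1) in frame 1 and (14.3, 16.5) in frame 2.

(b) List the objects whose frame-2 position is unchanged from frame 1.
the pink cross, the brown circle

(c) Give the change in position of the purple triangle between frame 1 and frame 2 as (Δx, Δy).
(0.7, -5.1)

The purple triangle was at (17.2, 12.6) in frame 1 and (17.9, 7.5) in frame 2.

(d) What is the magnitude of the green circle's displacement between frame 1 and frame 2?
1.1

The green circle moved from (1.3, 2.1) to (2.4, 1.9), a distance of √(1.1² + 0.2²) ≈ 1.1.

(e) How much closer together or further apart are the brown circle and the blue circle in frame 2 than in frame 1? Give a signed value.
-1.0

Distance in frame 1: 8.5. Distance in frame 2: 7.5.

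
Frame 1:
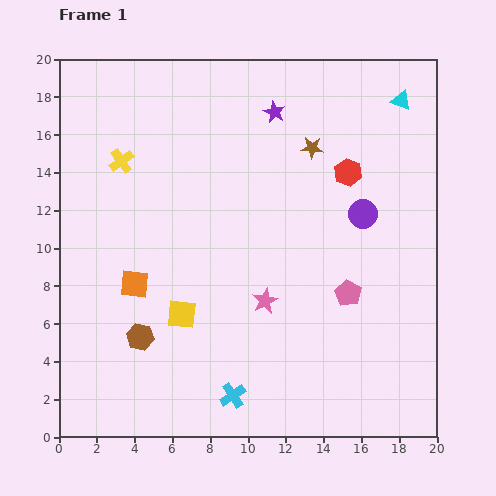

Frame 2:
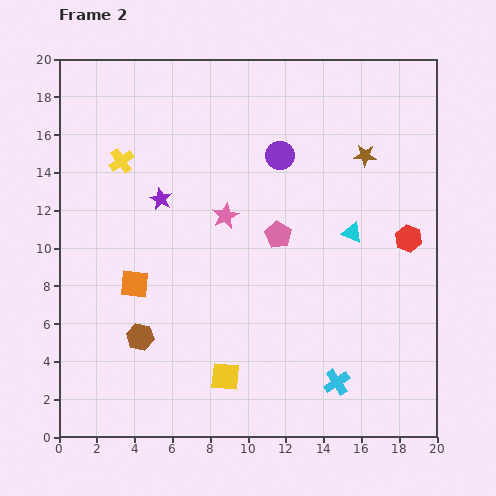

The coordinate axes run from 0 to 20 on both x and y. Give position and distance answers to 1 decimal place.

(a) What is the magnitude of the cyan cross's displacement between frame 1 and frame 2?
5.5

The cyan cross moved from (9.2, 2.2) to (14.7, 2.9), a distance of √(5.5² + 0.7²) ≈ 5.5.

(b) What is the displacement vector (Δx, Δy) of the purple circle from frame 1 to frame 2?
(-4.4, 3.1)

The purple circle was at (16.1, 11.8) in frame 1 and (11.7, 14.9) in frame 2.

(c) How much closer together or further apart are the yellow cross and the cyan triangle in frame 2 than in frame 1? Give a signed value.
-2.3

Distance in frame 1: 15.1. Distance in frame 2: 12.8.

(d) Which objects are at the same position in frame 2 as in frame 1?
the orange square, the brown hexagon, the yellow cross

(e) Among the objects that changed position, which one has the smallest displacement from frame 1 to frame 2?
the brown star

(moved 2.8)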